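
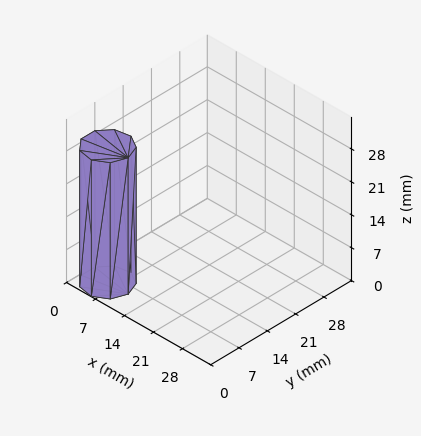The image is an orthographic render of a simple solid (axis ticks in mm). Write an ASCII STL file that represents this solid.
Reading the render: the shape is a regular 9-sided prism (a cylinder approximated with 9 flat sides), circumscribed radius ≈ 5 mm, height ≈ 29 mm (dimensions read to the nearest mm from the axis ticks). For the STL, each face is triangulated and given an outward normal.

solid part
  facet normal 0.0000 0.0000 -1.0000
    outer loop
      vertex 5.9 9.9 0.0
      vertex 8.8 8.2 0.0
      vertex 10.0 5.0 0.0
    endloop
  endfacet
  facet normal 0.0000 0.0000 -1.0000
    outer loop
      vertex 2.5 9.3 0.0
      vertex 5.9 9.9 0.0
      vertex 10.0 5.0 0.0
    endloop
  endfacet
  facet normal 0.0000 0.0000 -1.0000
    outer loop
      vertex 0.3 6.7 0.0
      vertex 2.5 9.3 0.0
      vertex 10.0 5.0 0.0
    endloop
  endfacet
  facet normal 0.0000 0.0000 -1.0000
    outer loop
      vertex 0.3 3.3 0.0
      vertex 0.3 6.7 0.0
      vertex 10.0 5.0 0.0
    endloop
  endfacet
  facet normal 0.0000 0.0000 -1.0000
    outer loop
      vertex 2.5 0.7 0.0
      vertex 0.3 3.3 0.0
      vertex 10.0 5.0 0.0
    endloop
  endfacet
  facet normal 0.0000 0.0000 -1.0000
    outer loop
      vertex 5.9 0.1 0.0
      vertex 2.5 0.7 0.0
      vertex 10.0 5.0 0.0
    endloop
  endfacet
  facet normal 0.0000 0.0000 -1.0000
    outer loop
      vertex 8.8 1.8 0.0
      vertex 5.9 0.1 0.0
      vertex 10.0 5.0 0.0
    endloop
  endfacet
  facet normal 0.0000 0.0000 1.0000
    outer loop
      vertex 10.0 5.0 29.0
      vertex 8.8 8.2 29.0
      vertex 5.9 9.9 29.0
    endloop
  endfacet
  facet normal 0.0000 0.0000 1.0000
    outer loop
      vertex 10.0 5.0 29.0
      vertex 5.9 9.9 29.0
      vertex 2.5 9.3 29.0
    endloop
  endfacet
  facet normal 0.0000 0.0000 1.0000
    outer loop
      vertex 10.0 5.0 29.0
      vertex 2.5 9.3 29.0
      vertex 0.3 6.7 29.0
    endloop
  endfacet
  facet normal 0.0000 0.0000 1.0000
    outer loop
      vertex 10.0 5.0 29.0
      vertex 0.3 6.7 29.0
      vertex 0.3 3.3 29.0
    endloop
  endfacet
  facet normal 0.0000 0.0000 1.0000
    outer loop
      vertex 10.0 5.0 29.0
      vertex 0.3 3.3 29.0
      vertex 2.5 0.7 29.0
    endloop
  endfacet
  facet normal 0.0000 0.0000 1.0000
    outer loop
      vertex 10.0 5.0 29.0
      vertex 2.5 0.7 29.0
      vertex 5.9 0.1 29.0
    endloop
  endfacet
  facet normal 0.0000 0.0000 1.0000
    outer loop
      vertex 10.0 5.0 29.0
      vertex 5.9 0.1 29.0
      vertex 8.8 1.8 29.0
    endloop
  endfacet
  facet normal 0.9363 0.3511 0.0000
    outer loop
      vertex 10.0 5.0 0.0
      vertex 8.8 8.2 0.0
      vertex 8.8 8.2 29.0
    endloop
  endfacet
  facet normal 0.9363 0.3511 0.0000
    outer loop
      vertex 10.0 5.0 0.0
      vertex 8.8 8.2 29.0
      vertex 10.0 5.0 29.0
    endloop
  endfacet
  facet normal 0.5057 0.8627 0.0000
    outer loop
      vertex 8.8 8.2 0.0
      vertex 5.9 9.9 0.0
      vertex 5.9 9.9 29.0
    endloop
  endfacet
  facet normal 0.5057 0.8627 0.0000
    outer loop
      vertex 8.8 8.2 0.0
      vertex 5.9 9.9 29.0
      vertex 8.8 8.2 29.0
    endloop
  endfacet
  facet normal -0.1738 0.9848 0.0000
    outer loop
      vertex 5.9 9.9 0.0
      vertex 2.5 9.3 0.0
      vertex 2.5 9.3 29.0
    endloop
  endfacet
  facet normal -0.1738 0.9848 0.0000
    outer loop
      vertex 5.9 9.9 0.0
      vertex 2.5 9.3 29.0
      vertex 5.9 9.9 29.0
    endloop
  endfacet
  facet normal -0.7634 0.6459 0.0000
    outer loop
      vertex 2.5 9.3 0.0
      vertex 0.3 6.7 0.0
      vertex 0.3 6.7 29.0
    endloop
  endfacet
  facet normal -0.7634 0.6459 0.0000
    outer loop
      vertex 2.5 9.3 0.0
      vertex 0.3 6.7 29.0
      vertex 2.5 9.3 29.0
    endloop
  endfacet
  facet normal -1.0000 0.0000 0.0000
    outer loop
      vertex 0.3 6.7 0.0
      vertex 0.3 3.3 0.0
      vertex 0.3 3.3 29.0
    endloop
  endfacet
  facet normal -1.0000 0.0000 0.0000
    outer loop
      vertex 0.3 6.7 0.0
      vertex 0.3 3.3 29.0
      vertex 0.3 6.7 29.0
    endloop
  endfacet
  facet normal -0.7634 -0.6459 0.0000
    outer loop
      vertex 0.3 3.3 0.0
      vertex 2.5 0.7 0.0
      vertex 2.5 0.7 29.0
    endloop
  endfacet
  facet normal -0.7634 -0.6459 0.0000
    outer loop
      vertex 0.3 3.3 0.0
      vertex 2.5 0.7 29.0
      vertex 0.3 3.3 29.0
    endloop
  endfacet
  facet normal -0.1738 -0.9848 0.0000
    outer loop
      vertex 2.5 0.7 0.0
      vertex 5.9 0.1 0.0
      vertex 5.9 0.1 29.0
    endloop
  endfacet
  facet normal -0.1738 -0.9848 0.0000
    outer loop
      vertex 2.5 0.7 0.0
      vertex 5.9 0.1 29.0
      vertex 2.5 0.7 29.0
    endloop
  endfacet
  facet normal 0.5057 -0.8627 0.0000
    outer loop
      vertex 5.9 0.1 0.0
      vertex 8.8 1.8 0.0
      vertex 8.8 1.8 29.0
    endloop
  endfacet
  facet normal 0.5057 -0.8627 0.0000
    outer loop
      vertex 5.9 0.1 0.0
      vertex 8.8 1.8 29.0
      vertex 5.9 0.1 29.0
    endloop
  endfacet
  facet normal 0.9363 -0.3511 0.0000
    outer loop
      vertex 8.8 1.8 0.0
      vertex 10.0 5.0 0.0
      vertex 10.0 5.0 29.0
    endloop
  endfacet
  facet normal 0.9363 -0.3511 0.0000
    outer loop
      vertex 8.8 1.8 0.0
      vertex 10.0 5.0 29.0
      vertex 8.8 1.8 29.0
    endloop
  endfacet
endsolid part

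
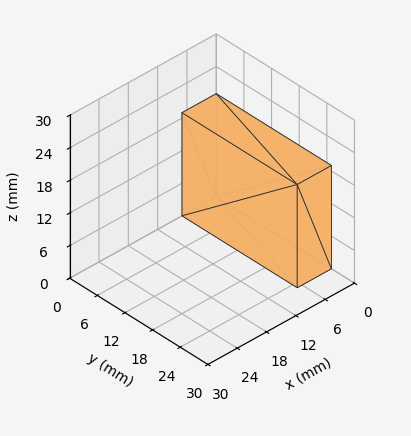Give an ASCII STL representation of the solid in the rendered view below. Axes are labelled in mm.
Reading the render: the shape is a rectangular box, roughly 7 × 25 mm footprint and 19 mm tall (dimensions read to the nearest mm from the axis ticks). For the STL, each face is triangulated and given an outward normal.

solid part
  facet normal 0.0000 0.0000 -1.0000
    outer loop
      vertex 7.000 25.000 0.000
      vertex 7.000 0.000 0.000
      vertex 0.000 0.000 0.000
    endloop
  endfacet
  facet normal 0.0000 0.0000 -1.0000
    outer loop
      vertex 0.000 25.000 0.000
      vertex 7.000 25.000 0.000
      vertex 0.000 0.000 0.000
    endloop
  endfacet
  facet normal 0.0000 0.0000 1.0000
    outer loop
      vertex 0.000 0.000 19.000
      vertex 7.000 0.000 19.000
      vertex 7.000 25.000 19.000
    endloop
  endfacet
  facet normal 0.0000 0.0000 1.0000
    outer loop
      vertex 0.000 0.000 19.000
      vertex 7.000 25.000 19.000
      vertex 0.000 25.000 19.000
    endloop
  endfacet
  facet normal 0.0000 -1.0000 0.0000
    outer loop
      vertex 0.000 0.000 0.000
      vertex 7.000 0.000 0.000
      vertex 7.000 0.000 19.000
    endloop
  endfacet
  facet normal 0.0000 -1.0000 0.0000
    outer loop
      vertex 0.000 0.000 0.000
      vertex 7.000 0.000 19.000
      vertex 0.000 0.000 19.000
    endloop
  endfacet
  facet normal 0.0000 1.0000 0.0000
    outer loop
      vertex 7.000 25.000 19.000
      vertex 7.000 25.000 0.000
      vertex 0.000 25.000 0.000
    endloop
  endfacet
  facet normal 0.0000 1.0000 0.0000
    outer loop
      vertex 0.000 25.000 19.000
      vertex 7.000 25.000 19.000
      vertex 0.000 25.000 0.000
    endloop
  endfacet
  facet normal -1.0000 0.0000 0.0000
    outer loop
      vertex 0.000 25.000 19.000
      vertex 0.000 25.000 0.000
      vertex 0.000 0.000 0.000
    endloop
  endfacet
  facet normal -1.0000 0.0000 0.0000
    outer loop
      vertex 0.000 0.000 19.000
      vertex 0.000 25.000 19.000
      vertex 0.000 0.000 0.000
    endloop
  endfacet
  facet normal 1.0000 0.0000 0.0000
    outer loop
      vertex 7.000 0.000 0.000
      vertex 7.000 25.000 0.000
      vertex 7.000 25.000 19.000
    endloop
  endfacet
  facet normal 1.0000 0.0000 0.0000
    outer loop
      vertex 7.000 0.000 0.000
      vertex 7.000 25.000 19.000
      vertex 7.000 0.000 19.000
    endloop
  endfacet
endsolid part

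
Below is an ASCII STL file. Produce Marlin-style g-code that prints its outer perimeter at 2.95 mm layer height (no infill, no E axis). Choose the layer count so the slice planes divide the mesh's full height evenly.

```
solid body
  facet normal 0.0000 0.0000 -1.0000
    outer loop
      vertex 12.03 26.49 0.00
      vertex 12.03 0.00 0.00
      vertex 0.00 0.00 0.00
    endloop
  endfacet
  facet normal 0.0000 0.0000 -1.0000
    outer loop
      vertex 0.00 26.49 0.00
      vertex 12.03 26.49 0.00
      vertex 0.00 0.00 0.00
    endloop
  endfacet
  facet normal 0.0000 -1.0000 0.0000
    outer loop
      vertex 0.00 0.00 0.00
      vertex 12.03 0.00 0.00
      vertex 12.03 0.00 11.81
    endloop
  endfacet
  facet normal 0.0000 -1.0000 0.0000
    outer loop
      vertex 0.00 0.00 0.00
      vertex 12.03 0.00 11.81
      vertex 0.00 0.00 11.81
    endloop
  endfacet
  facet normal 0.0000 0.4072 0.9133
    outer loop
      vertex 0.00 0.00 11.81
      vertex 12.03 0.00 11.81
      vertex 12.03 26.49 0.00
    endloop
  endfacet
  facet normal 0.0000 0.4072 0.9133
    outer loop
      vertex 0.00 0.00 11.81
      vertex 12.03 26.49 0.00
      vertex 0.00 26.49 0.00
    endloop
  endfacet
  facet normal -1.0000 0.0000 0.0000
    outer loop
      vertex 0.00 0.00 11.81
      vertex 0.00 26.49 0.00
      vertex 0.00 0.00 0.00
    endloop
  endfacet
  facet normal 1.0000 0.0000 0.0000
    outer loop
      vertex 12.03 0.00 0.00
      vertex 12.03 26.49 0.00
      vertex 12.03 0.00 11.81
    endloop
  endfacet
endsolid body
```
; perimeter-only toolpath
G21 ; units = mm
G90 ; absolute positioning
G28 ; home
; layer 1
G0 Z2.95
G0 X0.00 Y0.00
G1 X12.03 Y0.00
G1 X12.03 Y19.87
G1 X0.00 Y19.87
G1 X0.00 Y0.00
; layer 2
G0 Z5.91
G0 X0.00 Y0.00
G1 X12.03 Y0.00
G1 X12.03 Y13.24
G1 X0.00 Y13.24
G1 X0.00 Y0.00
; layer 3
G0 Z8.86
G0 X0.00 Y0.00
G1 X12.03 Y0.00
G1 X12.03 Y6.62
G1 X0.00 Y6.62
G1 X0.00 Y0.00
M2 ; end

The solid is a wedge (ramp): 12 × 26.5 mm base, rising to 11.8 mm along the y=0 edge and sloping linearly to z=0 at y=26.5. Slicing at Δz = 2.95 mm — 4 equal slices spanning the solid's height, so layer i sits at z = i·h/4 — gives 3 non-empty perimeters. Each is a 4-segment closed polygon; G0 lifts to the layer z and rapids to the start vertex, then G1 traces the edges. The cross-section shrinks linearly with z (the slice at the apex is degenerate and omitted).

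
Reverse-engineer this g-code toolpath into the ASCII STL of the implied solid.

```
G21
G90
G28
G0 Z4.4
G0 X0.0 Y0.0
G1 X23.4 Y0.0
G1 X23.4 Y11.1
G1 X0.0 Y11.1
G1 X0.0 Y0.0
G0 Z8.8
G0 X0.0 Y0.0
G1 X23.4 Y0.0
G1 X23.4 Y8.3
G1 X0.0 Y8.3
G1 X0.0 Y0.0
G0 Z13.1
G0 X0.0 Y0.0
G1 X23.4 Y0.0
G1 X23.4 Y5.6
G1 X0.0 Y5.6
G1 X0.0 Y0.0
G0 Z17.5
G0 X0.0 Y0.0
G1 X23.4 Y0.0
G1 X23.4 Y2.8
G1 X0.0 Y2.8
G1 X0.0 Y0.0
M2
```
solid part
  facet normal 0.0000 0.0000 -1.0000
    outer loop
      vertex 23.4 13.9 0.0
      vertex 23.4 0.0 0.0
      vertex 0.0 0.0 0.0
    endloop
  endfacet
  facet normal 0.0000 0.0000 -1.0000
    outer loop
      vertex 0.0 13.9 0.0
      vertex 23.4 13.9 0.0
      vertex 0.0 0.0 0.0
    endloop
  endfacet
  facet normal 0.0000 -1.0000 0.0000
    outer loop
      vertex 0.0 0.0 0.0
      vertex 23.4 0.0 0.0
      vertex 23.4 0.0 21.9
    endloop
  endfacet
  facet normal 0.0000 -1.0000 0.0000
    outer loop
      vertex 0.0 0.0 0.0
      vertex 23.4 0.0 21.9
      vertex 0.0 0.0 21.9
    endloop
  endfacet
  facet normal 0.0000 0.8443 0.5359
    outer loop
      vertex 0.0 0.0 21.9
      vertex 23.4 0.0 21.9
      vertex 23.4 13.9 0.0
    endloop
  endfacet
  facet normal 0.0000 0.8443 0.5359
    outer loop
      vertex 0.0 0.0 21.9
      vertex 23.4 13.9 0.0
      vertex 0.0 13.9 0.0
    endloop
  endfacet
  facet normal -1.0000 0.0000 0.0000
    outer loop
      vertex 0.0 0.0 21.9
      vertex 0.0 13.9 0.0
      vertex 0.0 0.0 0.0
    endloop
  endfacet
  facet normal 1.0000 0.0000 0.0000
    outer loop
      vertex 23.4 0.0 0.0
      vertex 23.4 13.9 0.0
      vertex 23.4 0.0 21.9
    endloop
  endfacet
endsolid part

The G0 Z moves step by Δz≈4.4 mm. The G1 loops shrink linearly with z, so the solid tapers from its base footprint up to z≈21.9. Closing with a flat bottom cap and the tapered top and triangulating gives 8 facets — a wedge (ramp): 23.4 × 13.9 mm base, rising to 21.9 mm along the y=0 edge and sloping linearly to z=0 at y=13.9.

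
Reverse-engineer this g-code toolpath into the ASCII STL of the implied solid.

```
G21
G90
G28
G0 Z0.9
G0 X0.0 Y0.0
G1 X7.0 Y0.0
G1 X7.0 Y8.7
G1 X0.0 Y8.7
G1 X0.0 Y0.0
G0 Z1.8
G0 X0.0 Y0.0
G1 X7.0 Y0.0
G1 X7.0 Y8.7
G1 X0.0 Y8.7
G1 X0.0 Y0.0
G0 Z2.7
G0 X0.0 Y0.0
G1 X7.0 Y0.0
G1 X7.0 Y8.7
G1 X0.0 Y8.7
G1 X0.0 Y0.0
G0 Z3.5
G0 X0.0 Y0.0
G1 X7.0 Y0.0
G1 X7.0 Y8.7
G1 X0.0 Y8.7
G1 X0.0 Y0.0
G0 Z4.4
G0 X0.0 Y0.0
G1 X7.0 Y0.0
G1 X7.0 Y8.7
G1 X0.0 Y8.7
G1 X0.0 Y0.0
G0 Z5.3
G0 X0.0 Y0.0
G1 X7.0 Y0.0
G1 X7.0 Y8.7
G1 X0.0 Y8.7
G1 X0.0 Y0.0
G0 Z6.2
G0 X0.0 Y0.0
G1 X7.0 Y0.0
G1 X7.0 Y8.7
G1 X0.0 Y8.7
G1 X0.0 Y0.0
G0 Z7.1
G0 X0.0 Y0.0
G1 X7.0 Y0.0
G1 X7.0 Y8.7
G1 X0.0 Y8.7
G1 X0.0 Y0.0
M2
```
solid part
  facet normal 0.0000 0.0000 -1.0000
    outer loop
      vertex 7.0 8.7 0.0
      vertex 7.0 0.0 0.0
      vertex 0.0 0.0 0.0
    endloop
  endfacet
  facet normal 0.0000 0.0000 -1.0000
    outer loop
      vertex 0.0 8.7 0.0
      vertex 7.0 8.7 0.0
      vertex 0.0 0.0 0.0
    endloop
  endfacet
  facet normal 0.0000 0.0000 1.0000
    outer loop
      vertex 0.0 0.0 7.1
      vertex 7.0 0.0 7.1
      vertex 7.0 8.7 7.1
    endloop
  endfacet
  facet normal 0.0000 0.0000 1.0000
    outer loop
      vertex 0.0 0.0 7.1
      vertex 7.0 8.7 7.1
      vertex 0.0 8.7 7.1
    endloop
  endfacet
  facet normal 0.0000 -1.0000 0.0000
    outer loop
      vertex 0.0 0.0 0.0
      vertex 7.0 0.0 0.0
      vertex 7.0 0.0 7.1
    endloop
  endfacet
  facet normal 0.0000 -1.0000 0.0000
    outer loop
      vertex 0.0 0.0 0.0
      vertex 7.0 0.0 7.1
      vertex 0.0 0.0 7.1
    endloop
  endfacet
  facet normal 0.0000 1.0000 0.0000
    outer loop
      vertex 7.0 8.7 7.1
      vertex 7.0 8.7 0.0
      vertex 0.0 8.7 0.0
    endloop
  endfacet
  facet normal 0.0000 1.0000 0.0000
    outer loop
      vertex 0.0 8.7 7.1
      vertex 7.0 8.7 7.1
      vertex 0.0 8.7 0.0
    endloop
  endfacet
  facet normal -1.0000 0.0000 0.0000
    outer loop
      vertex 0.0 8.7 7.1
      vertex 0.0 8.7 0.0
      vertex 0.0 0.0 0.0
    endloop
  endfacet
  facet normal -1.0000 0.0000 0.0000
    outer loop
      vertex 0.0 0.0 7.1
      vertex 0.0 8.7 7.1
      vertex 0.0 0.0 0.0
    endloop
  endfacet
  facet normal 1.0000 0.0000 0.0000
    outer loop
      vertex 7.0 0.0 0.0
      vertex 7.0 8.7 0.0
      vertex 7.0 8.7 7.1
    endloop
  endfacet
  facet normal 1.0000 0.0000 0.0000
    outer loop
      vertex 7.0 0.0 0.0
      vertex 7.0 8.7 7.1
      vertex 7.0 0.0 7.1
    endloop
  endfacet
endsolid part

The G0 Z moves step by Δz≈0.9 mm. Every layer's G1 loop is the same polygon, so the solid is a straight extrusion of it from z=0 to z≈7.1. Closing with flat bottom and top caps and triangulating gives 12 facets — a rectangular box, roughly 7 × 8.7 mm footprint and 7.1 mm tall.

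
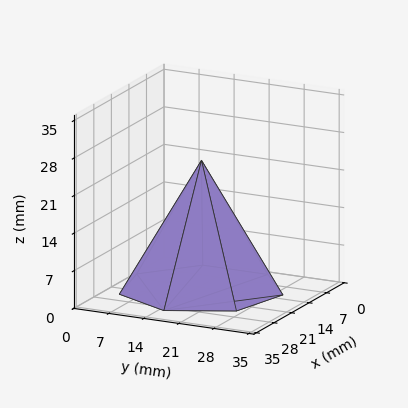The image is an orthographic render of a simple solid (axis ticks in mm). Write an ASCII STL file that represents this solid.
Reading the render: the shape is a regular 7-sided pyramid, base circumscribed radius ≈ 15 mm, apex at z ≈ 24 mm (dimensions read to the nearest mm from the axis ticks). For the STL, each face is triangulated and given an outward normal.

solid part
  facet normal 0.0000 0.0000 -1.0000
    outer loop
      vertex 11.7 29.6 0.0
      vertex 24.4 26.7 0.0
      vertex 30.0 15.0 0.0
    endloop
  endfacet
  facet normal 0.0000 0.0000 -1.0000
    outer loop
      vertex 1.5 21.5 0.0
      vertex 11.7 29.6 0.0
      vertex 30.0 15.0 0.0
    endloop
  endfacet
  facet normal 0.0000 0.0000 -1.0000
    outer loop
      vertex 1.5 8.5 0.0
      vertex 1.5 21.5 0.0
      vertex 30.0 15.0 0.0
    endloop
  endfacet
  facet normal 0.0000 0.0000 -1.0000
    outer loop
      vertex 11.7 0.4 0.0
      vertex 1.5 8.5 0.0
      vertex 30.0 15.0 0.0
    endloop
  endfacet
  facet normal 0.0000 0.0000 -1.0000
    outer loop
      vertex 24.4 3.3 0.0
      vertex 11.7 0.4 0.0
      vertex 30.0 15.0 0.0
    endloop
  endfacet
  facet normal 0.7857 0.3761 0.4911
    outer loop
      vertex 30.0 15.0 0.0
      vertex 24.4 26.7 0.0
      vertex 15.0 15.0 24.0
    endloop
  endfacet
  facet normal 0.1940 0.8497 0.4902
    outer loop
      vertex 24.4 26.7 0.0
      vertex 11.7 29.6 0.0
      vertex 15.0 15.0 24.0
    endloop
  endfacet
  facet normal -0.5422 0.6827 0.4899
    outer loop
      vertex 11.7 29.6 0.0
      vertex 1.5 21.5 0.0
      vertex 15.0 15.0 24.0
    endloop
  endfacet
  facet normal -0.8716 0.0000 0.4903
    outer loop
      vertex 1.5 21.5 0.0
      vertex 1.5 8.5 0.0
      vertex 15.0 15.0 24.0
    endloop
  endfacet
  facet normal -0.5422 -0.6827 0.4899
    outer loop
      vertex 1.5 8.5 0.0
      vertex 11.7 0.4 0.0
      vertex 15.0 15.0 24.0
    endloop
  endfacet
  facet normal 0.1940 -0.8497 0.4902
    outer loop
      vertex 11.7 0.4 0.0
      vertex 24.4 3.3 0.0
      vertex 15.0 15.0 24.0
    endloop
  endfacet
  facet normal 0.7857 -0.3761 0.4911
    outer loop
      vertex 24.4 3.3 0.0
      vertex 30.0 15.0 0.0
      vertex 15.0 15.0 24.0
    endloop
  endfacet
endsolid part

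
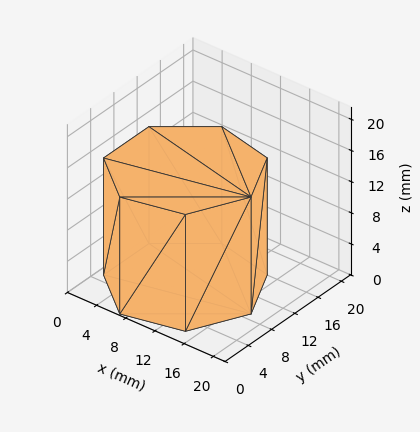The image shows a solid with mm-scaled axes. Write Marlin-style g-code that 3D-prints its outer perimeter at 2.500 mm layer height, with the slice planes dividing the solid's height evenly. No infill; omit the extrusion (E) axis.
Reading the render: the shape is a regular 7-sided prism (a cylinder approximated with 7 flat sides), circumscribed radius ≈ 9 mm, height ≈ 15 mm (dimensions read to the nearest mm from the axis ticks). For the g-code, the solid's height is divided into equal slices at the stated Δz and each level perimeter traced with G1 moves after a G0 lift.

; perimeter-only toolpath
G21 ; units = mm
G90 ; absolute positioning
G28 ; home
; layer 1
G0 Z2.500
G0 X18.000 Y9.000
G1 X14.611 Y16.036
G1 X6.997 Y17.774
G1 X0.891 Y12.905
G1 X0.891 Y5.095
G1 X6.997 Y0.226
G1 X14.611 Y1.964
G1 X18.000 Y9.000
; layer 2
G0 Z5.000
G0 X18.000 Y9.000
G1 X14.611 Y16.036
G1 X6.997 Y17.774
G1 X0.891 Y12.905
G1 X0.891 Y5.095
G1 X6.997 Y0.226
G1 X14.611 Y1.964
G1 X18.000 Y9.000
; layer 3
G0 Z7.500
G0 X18.000 Y9.000
G1 X14.611 Y16.036
G1 X6.997 Y17.774
G1 X0.891 Y12.905
G1 X0.891 Y5.095
G1 X6.997 Y0.226
G1 X14.611 Y1.964
G1 X18.000 Y9.000
; layer 4
G0 Z10.000
G0 X18.000 Y9.000
G1 X14.611 Y16.036
G1 X6.997 Y17.774
G1 X0.891 Y12.905
G1 X0.891 Y5.095
G1 X6.997 Y0.226
G1 X14.611 Y1.964
G1 X18.000 Y9.000
; layer 5
G0 Z12.500
G0 X18.000 Y9.000
G1 X14.611 Y16.036
G1 X6.997 Y17.774
G1 X0.891 Y12.905
G1 X0.891 Y5.095
G1 X6.997 Y0.226
G1 X14.611 Y1.964
G1 X18.000 Y9.000
; layer 6
G0 Z15.000
G0 X18.000 Y9.000
G1 X14.611 Y16.036
G1 X6.997 Y17.774
G1 X0.891 Y12.905
G1 X0.891 Y5.095
G1 X6.997 Y0.226
G1 X14.611 Y1.964
G1 X18.000 Y9.000
M2 ; end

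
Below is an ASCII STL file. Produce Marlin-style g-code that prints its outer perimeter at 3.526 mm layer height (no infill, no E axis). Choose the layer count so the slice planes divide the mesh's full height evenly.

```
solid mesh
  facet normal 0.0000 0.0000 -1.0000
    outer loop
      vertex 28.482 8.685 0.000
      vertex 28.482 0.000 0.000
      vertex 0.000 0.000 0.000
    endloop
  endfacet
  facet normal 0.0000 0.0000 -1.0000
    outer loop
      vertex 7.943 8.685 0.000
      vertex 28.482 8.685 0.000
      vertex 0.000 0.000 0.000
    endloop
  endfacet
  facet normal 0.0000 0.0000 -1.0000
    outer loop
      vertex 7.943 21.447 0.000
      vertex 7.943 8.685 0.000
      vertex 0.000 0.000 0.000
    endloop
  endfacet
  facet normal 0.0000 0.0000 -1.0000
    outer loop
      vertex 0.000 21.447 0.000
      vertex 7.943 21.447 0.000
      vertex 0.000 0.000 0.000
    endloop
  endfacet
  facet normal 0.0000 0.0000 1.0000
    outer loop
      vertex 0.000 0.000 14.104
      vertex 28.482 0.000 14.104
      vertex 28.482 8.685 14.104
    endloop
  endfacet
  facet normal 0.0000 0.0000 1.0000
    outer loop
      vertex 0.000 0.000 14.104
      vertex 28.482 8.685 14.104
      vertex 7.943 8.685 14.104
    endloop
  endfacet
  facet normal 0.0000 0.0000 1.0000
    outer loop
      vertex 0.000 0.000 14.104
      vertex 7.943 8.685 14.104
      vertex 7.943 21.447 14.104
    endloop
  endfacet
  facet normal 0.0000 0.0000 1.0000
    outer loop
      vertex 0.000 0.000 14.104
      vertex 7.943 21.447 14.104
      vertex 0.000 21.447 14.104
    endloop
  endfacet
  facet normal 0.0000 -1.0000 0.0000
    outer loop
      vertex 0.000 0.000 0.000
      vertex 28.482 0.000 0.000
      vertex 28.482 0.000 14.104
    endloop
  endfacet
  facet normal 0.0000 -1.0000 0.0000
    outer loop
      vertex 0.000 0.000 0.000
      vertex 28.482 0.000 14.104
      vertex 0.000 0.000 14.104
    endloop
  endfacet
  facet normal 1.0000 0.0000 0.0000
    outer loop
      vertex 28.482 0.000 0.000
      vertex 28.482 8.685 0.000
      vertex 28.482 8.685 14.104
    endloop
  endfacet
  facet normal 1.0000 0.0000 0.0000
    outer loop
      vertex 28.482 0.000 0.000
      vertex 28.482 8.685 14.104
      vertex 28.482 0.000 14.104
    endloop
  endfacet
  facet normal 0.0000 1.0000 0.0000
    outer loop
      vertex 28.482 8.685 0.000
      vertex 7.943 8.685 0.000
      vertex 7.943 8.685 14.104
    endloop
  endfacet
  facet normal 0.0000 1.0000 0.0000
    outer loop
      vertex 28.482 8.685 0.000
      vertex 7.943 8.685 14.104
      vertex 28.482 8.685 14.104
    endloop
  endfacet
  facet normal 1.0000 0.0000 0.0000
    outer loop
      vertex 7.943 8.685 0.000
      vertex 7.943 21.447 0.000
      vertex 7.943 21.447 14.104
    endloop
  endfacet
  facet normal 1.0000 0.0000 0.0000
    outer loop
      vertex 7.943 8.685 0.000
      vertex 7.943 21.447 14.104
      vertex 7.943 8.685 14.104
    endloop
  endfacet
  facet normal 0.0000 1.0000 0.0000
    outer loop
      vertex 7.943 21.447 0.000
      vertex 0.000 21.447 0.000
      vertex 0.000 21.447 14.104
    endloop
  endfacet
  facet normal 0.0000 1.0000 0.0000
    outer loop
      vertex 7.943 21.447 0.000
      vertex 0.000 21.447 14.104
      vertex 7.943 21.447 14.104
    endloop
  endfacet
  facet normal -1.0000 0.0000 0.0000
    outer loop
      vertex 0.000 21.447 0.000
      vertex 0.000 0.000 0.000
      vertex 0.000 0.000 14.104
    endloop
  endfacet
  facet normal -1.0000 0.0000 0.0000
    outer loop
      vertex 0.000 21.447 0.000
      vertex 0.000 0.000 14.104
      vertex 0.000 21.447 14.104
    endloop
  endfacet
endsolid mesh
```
; perimeter-only toolpath
G21 ; units = mm
G90 ; absolute positioning
G28 ; home
; layer 1
G0 Z3.526
G0 X0.000 Y0.000
G1 X28.482 Y0.000
G1 X28.482 Y8.685
G1 X7.943 Y8.685
G1 X7.943 Y21.447
G1 X0.000 Y21.447
G1 X0.000 Y0.000
; layer 2
G0 Z7.052
G0 X0.000 Y0.000
G1 X28.482 Y0.000
G1 X28.482 Y8.685
G1 X7.943 Y8.685
G1 X7.943 Y21.447
G1 X0.000 Y21.447
G1 X0.000 Y0.000
; layer 3
G0 Z10.578
G0 X0.000 Y0.000
G1 X28.482 Y0.000
G1 X28.482 Y8.685
G1 X7.943 Y8.685
G1 X7.943 Y21.447
G1 X0.000 Y21.447
G1 X0.000 Y0.000
; layer 4
G0 Z14.104
G0 X0.000 Y0.000
G1 X28.482 Y0.000
G1 X28.482 Y8.685
G1 X7.943 Y8.685
G1 X7.943 Y21.447
G1 X0.000 Y21.447
G1 X0.000 Y0.000
M2 ; end

The solid is an L-shaped prism: outer 28.5 × 21.4 mm, arm thicknesses ≈ 8.69 mm (horizontal) and 7.94 mm (vertical), extruded 14.1 mm in z. Slicing at Δz = 3.526 mm — 4 equal slices spanning the solid's height, so layer i sits at z = i·h/4 — gives 4 non-empty perimeters. Each is a 6-segment closed polygon; G0 lifts to the layer z and rapids to the start vertex, then G1 traces the edges.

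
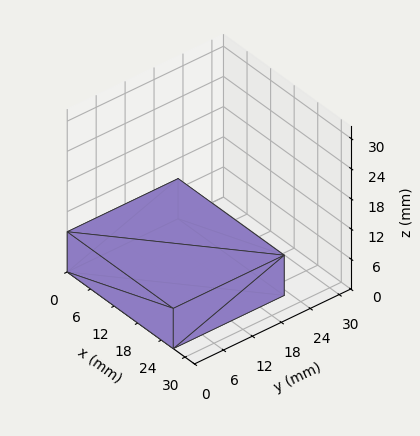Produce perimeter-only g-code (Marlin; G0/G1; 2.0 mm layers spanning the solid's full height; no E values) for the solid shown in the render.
Reading the render: the shape is a rectangular box, roughly 27 × 23 mm footprint and 8 mm tall (dimensions read to the nearest mm from the axis ticks). For the g-code, the solid's height is divided into equal slices at the stated Δz and each level perimeter traced with G1 moves after a G0 lift.

; perimeter-only toolpath
G21 ; units = mm
G90 ; absolute positioning
G28 ; home
; layer 1
G0 Z2.0
G0 X0.0 Y0.0
G1 X27.0 Y0.0
G1 X27.0 Y23.0
G1 X0.0 Y23.0
G1 X0.0 Y0.0
; layer 2
G0 Z4.0
G0 X0.0 Y0.0
G1 X27.0 Y0.0
G1 X27.0 Y23.0
G1 X0.0 Y23.0
G1 X0.0 Y0.0
; layer 3
G0 Z6.0
G0 X0.0 Y0.0
G1 X27.0 Y0.0
G1 X27.0 Y23.0
G1 X0.0 Y23.0
G1 X0.0 Y0.0
; layer 4
G0 Z8.0
G0 X0.0 Y0.0
G1 X27.0 Y0.0
G1 X27.0 Y23.0
G1 X0.0 Y23.0
G1 X0.0 Y0.0
M2 ; end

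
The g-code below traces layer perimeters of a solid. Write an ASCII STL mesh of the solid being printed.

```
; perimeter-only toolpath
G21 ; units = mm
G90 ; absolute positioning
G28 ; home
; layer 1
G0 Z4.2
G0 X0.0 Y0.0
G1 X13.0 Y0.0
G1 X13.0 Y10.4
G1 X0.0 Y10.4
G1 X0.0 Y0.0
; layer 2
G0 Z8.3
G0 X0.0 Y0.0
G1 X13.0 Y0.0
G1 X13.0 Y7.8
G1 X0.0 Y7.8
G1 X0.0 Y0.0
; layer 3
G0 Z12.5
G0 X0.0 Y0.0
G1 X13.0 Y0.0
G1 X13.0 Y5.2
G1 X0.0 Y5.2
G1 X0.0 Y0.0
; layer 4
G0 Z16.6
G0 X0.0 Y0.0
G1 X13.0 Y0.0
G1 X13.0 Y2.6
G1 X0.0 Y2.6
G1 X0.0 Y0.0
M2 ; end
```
solid part
  facet normal 0.0000 0.0000 -1.0000
    outer loop
      vertex 13.0 13.0 0.0
      vertex 13.0 0.0 0.0
      vertex 0.0 0.0 0.0
    endloop
  endfacet
  facet normal 0.0000 0.0000 -1.0000
    outer loop
      vertex 0.0 13.0 0.0
      vertex 13.0 13.0 0.0
      vertex 0.0 0.0 0.0
    endloop
  endfacet
  facet normal 0.0000 -1.0000 0.0000
    outer loop
      vertex 0.0 0.0 0.0
      vertex 13.0 0.0 0.0
      vertex 13.0 0.0 20.8
    endloop
  endfacet
  facet normal 0.0000 -1.0000 0.0000
    outer loop
      vertex 0.0 0.0 0.0
      vertex 13.0 0.0 20.8
      vertex 0.0 0.0 20.8
    endloop
  endfacet
  facet normal 0.0000 0.8480 0.5300
    outer loop
      vertex 0.0 0.0 20.8
      vertex 13.0 0.0 20.8
      vertex 13.0 13.0 0.0
    endloop
  endfacet
  facet normal 0.0000 0.8480 0.5300
    outer loop
      vertex 0.0 0.0 20.8
      vertex 13.0 13.0 0.0
      vertex 0.0 13.0 0.0
    endloop
  endfacet
  facet normal -1.0000 0.0000 0.0000
    outer loop
      vertex 0.0 0.0 20.8
      vertex 0.0 13.0 0.0
      vertex 0.0 0.0 0.0
    endloop
  endfacet
  facet normal 1.0000 0.0000 0.0000
    outer loop
      vertex 13.0 0.0 0.0
      vertex 13.0 13.0 0.0
      vertex 13.0 0.0 20.8
    endloop
  endfacet
endsolid part

The G0 Z moves step by Δz≈4.2 mm. The G1 loops shrink linearly with z, so the solid tapers from its base footprint up to z≈20.8. Closing with a flat bottom cap and the tapered top and triangulating gives 8 facets — a wedge (ramp): 13 × 13 mm base, rising to 20.8 mm along the y=0 edge and sloping linearly to z=0 at y=13.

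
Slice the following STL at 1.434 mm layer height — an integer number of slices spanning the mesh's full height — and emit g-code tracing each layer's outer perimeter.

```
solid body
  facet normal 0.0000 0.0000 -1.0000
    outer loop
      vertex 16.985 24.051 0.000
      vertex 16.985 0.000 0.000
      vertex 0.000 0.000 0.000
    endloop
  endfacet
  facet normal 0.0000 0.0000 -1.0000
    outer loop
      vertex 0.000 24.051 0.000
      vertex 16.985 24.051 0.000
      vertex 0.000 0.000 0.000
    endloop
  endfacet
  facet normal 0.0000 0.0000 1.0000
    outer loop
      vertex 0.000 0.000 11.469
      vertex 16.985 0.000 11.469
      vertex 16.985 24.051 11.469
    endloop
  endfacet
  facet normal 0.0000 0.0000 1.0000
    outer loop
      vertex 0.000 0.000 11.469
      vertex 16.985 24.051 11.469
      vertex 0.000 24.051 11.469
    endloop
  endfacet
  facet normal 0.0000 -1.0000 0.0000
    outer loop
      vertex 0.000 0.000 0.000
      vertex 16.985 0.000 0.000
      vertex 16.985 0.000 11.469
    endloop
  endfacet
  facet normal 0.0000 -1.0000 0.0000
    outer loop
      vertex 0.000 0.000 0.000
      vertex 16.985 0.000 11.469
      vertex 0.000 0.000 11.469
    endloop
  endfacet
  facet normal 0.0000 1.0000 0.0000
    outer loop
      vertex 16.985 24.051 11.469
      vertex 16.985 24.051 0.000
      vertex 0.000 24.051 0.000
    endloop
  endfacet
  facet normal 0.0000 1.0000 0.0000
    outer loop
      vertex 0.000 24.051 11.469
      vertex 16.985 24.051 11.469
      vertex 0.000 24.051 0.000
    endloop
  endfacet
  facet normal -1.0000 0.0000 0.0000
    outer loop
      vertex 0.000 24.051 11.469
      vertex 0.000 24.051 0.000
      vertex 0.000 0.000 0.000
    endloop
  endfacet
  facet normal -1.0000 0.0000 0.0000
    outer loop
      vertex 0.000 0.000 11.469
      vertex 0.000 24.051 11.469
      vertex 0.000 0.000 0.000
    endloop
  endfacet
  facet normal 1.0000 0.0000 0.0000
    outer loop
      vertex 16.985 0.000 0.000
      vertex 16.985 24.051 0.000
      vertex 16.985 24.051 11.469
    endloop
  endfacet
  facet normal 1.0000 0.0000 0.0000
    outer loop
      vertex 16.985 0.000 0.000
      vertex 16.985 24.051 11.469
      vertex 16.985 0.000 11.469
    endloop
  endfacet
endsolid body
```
; perimeter-only toolpath
G21 ; units = mm
G90 ; absolute positioning
G28 ; home
; layer 1
G0 Z1.434
G0 X0.000 Y0.000
G1 X16.985 Y0.000
G1 X16.985 Y24.051
G1 X0.000 Y24.051
G1 X0.000 Y0.000
; layer 2
G0 Z2.867
G0 X0.000 Y0.000
G1 X16.985 Y0.000
G1 X16.985 Y24.051
G1 X0.000 Y24.051
G1 X0.000 Y0.000
; layer 3
G0 Z4.301
G0 X0.000 Y0.000
G1 X16.985 Y0.000
G1 X16.985 Y24.051
G1 X0.000 Y24.051
G1 X0.000 Y0.000
; layer 4
G0 Z5.734
G0 X0.000 Y0.000
G1 X16.985 Y0.000
G1 X16.985 Y24.051
G1 X0.000 Y24.051
G1 X0.000 Y0.000
; layer 5
G0 Z7.168
G0 X0.000 Y0.000
G1 X16.985 Y0.000
G1 X16.985 Y24.051
G1 X0.000 Y24.051
G1 X0.000 Y0.000
; layer 6
G0 Z8.602
G0 X0.000 Y0.000
G1 X16.985 Y0.000
G1 X16.985 Y24.051
G1 X0.000 Y24.051
G1 X0.000 Y0.000
; layer 7
G0 Z10.035
G0 X0.000 Y0.000
G1 X16.985 Y0.000
G1 X16.985 Y24.051
G1 X0.000 Y24.051
G1 X0.000 Y0.000
; layer 8
G0 Z11.469
G0 X0.000 Y0.000
G1 X16.985 Y0.000
G1 X16.985 Y24.051
G1 X0.000 Y24.051
G1 X0.000 Y0.000
M2 ; end

The solid is a rectangular box, roughly 17 × 24.1 mm footprint and 11.5 mm tall. Slicing at Δz = 1.434 mm — 8 equal slices spanning the solid's height, so layer i sits at z = i·h/8 — gives 8 non-empty perimeters. Each is a 4-segment closed polygon; G0 lifts to the layer z and rapids to the start vertex, then G1 traces the edges.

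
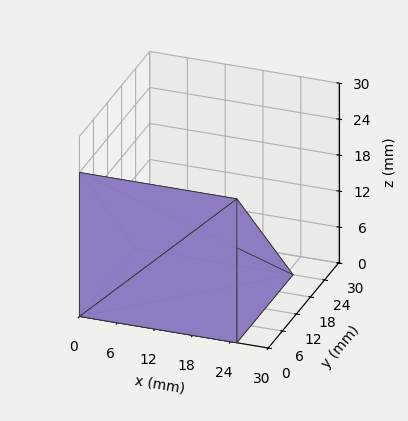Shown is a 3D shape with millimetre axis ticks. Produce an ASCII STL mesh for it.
Reading the render: the shape is a wedge (ramp): 25 × 24 mm base, rising to 24 mm along the y=0 edge and sloping linearly to z=0 at y=24 (dimensions read to the nearest mm from the axis ticks). For the STL, each face is triangulated and given an outward normal.

solid part
  facet normal 0.0000 0.0000 -1.0000
    outer loop
      vertex 25.00 24.00 0.00
      vertex 25.00 0.00 0.00
      vertex 0.00 0.00 0.00
    endloop
  endfacet
  facet normal 0.0000 0.0000 -1.0000
    outer loop
      vertex 0.00 24.00 0.00
      vertex 25.00 24.00 0.00
      vertex 0.00 0.00 0.00
    endloop
  endfacet
  facet normal 0.0000 -1.0000 0.0000
    outer loop
      vertex 0.00 0.00 0.00
      vertex 25.00 0.00 0.00
      vertex 25.00 0.00 24.00
    endloop
  endfacet
  facet normal 0.0000 -1.0000 0.0000
    outer loop
      vertex 0.00 0.00 0.00
      vertex 25.00 0.00 24.00
      vertex 0.00 0.00 24.00
    endloop
  endfacet
  facet normal 0.0000 0.7071 0.7071
    outer loop
      vertex 0.00 0.00 24.00
      vertex 25.00 0.00 24.00
      vertex 25.00 24.00 0.00
    endloop
  endfacet
  facet normal 0.0000 0.7071 0.7071
    outer loop
      vertex 0.00 0.00 24.00
      vertex 25.00 24.00 0.00
      vertex 0.00 24.00 0.00
    endloop
  endfacet
  facet normal -1.0000 0.0000 0.0000
    outer loop
      vertex 0.00 0.00 24.00
      vertex 0.00 24.00 0.00
      vertex 0.00 0.00 0.00
    endloop
  endfacet
  facet normal 1.0000 0.0000 0.0000
    outer loop
      vertex 25.00 0.00 0.00
      vertex 25.00 24.00 0.00
      vertex 25.00 0.00 24.00
    endloop
  endfacet
endsolid part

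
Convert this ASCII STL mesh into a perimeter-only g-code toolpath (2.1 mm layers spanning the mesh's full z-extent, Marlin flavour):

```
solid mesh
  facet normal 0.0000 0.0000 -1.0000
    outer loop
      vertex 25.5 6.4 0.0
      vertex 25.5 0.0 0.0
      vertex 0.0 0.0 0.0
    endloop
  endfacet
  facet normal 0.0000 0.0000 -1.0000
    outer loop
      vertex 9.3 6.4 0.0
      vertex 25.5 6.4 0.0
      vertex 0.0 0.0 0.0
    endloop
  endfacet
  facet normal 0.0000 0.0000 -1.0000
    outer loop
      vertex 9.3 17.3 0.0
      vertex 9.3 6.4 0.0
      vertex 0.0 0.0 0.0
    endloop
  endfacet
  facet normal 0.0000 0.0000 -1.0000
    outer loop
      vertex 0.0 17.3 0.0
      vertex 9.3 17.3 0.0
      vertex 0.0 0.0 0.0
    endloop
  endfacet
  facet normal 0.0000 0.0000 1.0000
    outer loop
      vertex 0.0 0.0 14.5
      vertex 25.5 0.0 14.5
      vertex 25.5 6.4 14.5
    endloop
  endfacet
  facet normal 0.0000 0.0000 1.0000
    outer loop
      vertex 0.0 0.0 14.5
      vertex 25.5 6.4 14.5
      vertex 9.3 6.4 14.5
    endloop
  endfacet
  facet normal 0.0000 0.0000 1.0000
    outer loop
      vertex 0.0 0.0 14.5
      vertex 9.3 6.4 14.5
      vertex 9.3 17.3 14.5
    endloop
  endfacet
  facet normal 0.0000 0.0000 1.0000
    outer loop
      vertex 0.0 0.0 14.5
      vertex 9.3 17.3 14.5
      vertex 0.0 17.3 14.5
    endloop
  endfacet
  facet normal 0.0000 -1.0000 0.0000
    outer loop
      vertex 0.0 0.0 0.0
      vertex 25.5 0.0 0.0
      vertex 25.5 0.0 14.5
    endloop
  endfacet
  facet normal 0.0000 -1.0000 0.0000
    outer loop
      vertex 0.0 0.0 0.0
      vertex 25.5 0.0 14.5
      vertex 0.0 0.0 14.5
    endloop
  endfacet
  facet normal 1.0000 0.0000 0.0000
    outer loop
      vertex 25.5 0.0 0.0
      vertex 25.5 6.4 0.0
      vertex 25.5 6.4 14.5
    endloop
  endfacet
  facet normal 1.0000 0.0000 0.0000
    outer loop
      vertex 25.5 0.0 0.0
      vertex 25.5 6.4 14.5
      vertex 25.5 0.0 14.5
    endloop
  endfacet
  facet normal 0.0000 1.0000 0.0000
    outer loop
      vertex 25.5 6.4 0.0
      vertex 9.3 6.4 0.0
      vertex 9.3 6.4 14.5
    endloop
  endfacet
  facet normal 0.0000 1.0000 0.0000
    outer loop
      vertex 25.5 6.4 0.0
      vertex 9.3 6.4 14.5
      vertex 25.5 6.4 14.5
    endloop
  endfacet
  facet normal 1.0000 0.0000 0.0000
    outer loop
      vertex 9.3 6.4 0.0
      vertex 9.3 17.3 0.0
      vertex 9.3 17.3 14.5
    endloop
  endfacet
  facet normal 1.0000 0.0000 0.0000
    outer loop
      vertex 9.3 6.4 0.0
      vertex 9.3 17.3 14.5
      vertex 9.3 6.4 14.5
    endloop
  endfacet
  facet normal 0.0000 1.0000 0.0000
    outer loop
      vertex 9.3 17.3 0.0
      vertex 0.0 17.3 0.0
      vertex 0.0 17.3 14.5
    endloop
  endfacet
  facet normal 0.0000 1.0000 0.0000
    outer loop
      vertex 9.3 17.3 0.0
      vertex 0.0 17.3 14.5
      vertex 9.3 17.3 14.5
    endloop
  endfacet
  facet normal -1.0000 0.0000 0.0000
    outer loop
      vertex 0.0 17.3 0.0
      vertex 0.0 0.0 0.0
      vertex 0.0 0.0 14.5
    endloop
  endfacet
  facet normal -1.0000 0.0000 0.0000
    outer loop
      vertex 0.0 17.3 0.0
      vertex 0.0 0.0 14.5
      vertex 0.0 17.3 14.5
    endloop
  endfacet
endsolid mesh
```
; perimeter-only toolpath
G21 ; units = mm
G90 ; absolute positioning
G28 ; home
; layer 1
G0 Z2.1
G0 X0.0 Y0.0
G1 X25.5 Y0.0
G1 X25.5 Y6.4
G1 X9.3 Y6.4
G1 X9.3 Y17.3
G1 X0.0 Y17.3
G1 X0.0 Y0.0
; layer 2
G0 Z4.1
G0 X0.0 Y0.0
G1 X25.5 Y0.0
G1 X25.5 Y6.4
G1 X9.3 Y6.4
G1 X9.3 Y17.3
G1 X0.0 Y17.3
G1 X0.0 Y0.0
; layer 3
G0 Z6.2
G0 X0.0 Y0.0
G1 X25.5 Y0.0
G1 X25.5 Y6.4
G1 X9.3 Y6.4
G1 X9.3 Y17.3
G1 X0.0 Y17.3
G1 X0.0 Y0.0
; layer 4
G0 Z8.3
G0 X0.0 Y0.0
G1 X25.5 Y0.0
G1 X25.5 Y6.4
G1 X9.3 Y6.4
G1 X9.3 Y17.3
G1 X0.0 Y17.3
G1 X0.0 Y0.0
; layer 5
G0 Z10.4
G0 X0.0 Y0.0
G1 X25.5 Y0.0
G1 X25.5 Y6.4
G1 X9.3 Y6.4
G1 X9.3 Y17.3
G1 X0.0 Y17.3
G1 X0.0 Y0.0
; layer 6
G0 Z12.4
G0 X0.0 Y0.0
G1 X25.5 Y0.0
G1 X25.5 Y6.4
G1 X9.3 Y6.4
G1 X9.3 Y17.3
G1 X0.0 Y17.3
G1 X0.0 Y0.0
; layer 7
G0 Z14.5
G0 X0.0 Y0.0
G1 X25.5 Y0.0
G1 X25.5 Y6.4
G1 X9.3 Y6.4
G1 X9.3 Y17.3
G1 X0.0 Y17.3
G1 X0.0 Y0.0
M2 ; end

The solid is an L-shaped prism: outer 25.5 × 17.3 mm, arm thicknesses ≈ 6.4 mm (horizontal) and 9.3 mm (vertical), extruded 14.5 mm in z. Slicing at Δz = 2.1 mm — 7 equal slices spanning the solid's height, so layer i sits at z = i·h/7 — gives 7 non-empty perimeters. Each is a 6-segment closed polygon; G0 lifts to the layer z and rapids to the start vertex, then G1 traces the edges.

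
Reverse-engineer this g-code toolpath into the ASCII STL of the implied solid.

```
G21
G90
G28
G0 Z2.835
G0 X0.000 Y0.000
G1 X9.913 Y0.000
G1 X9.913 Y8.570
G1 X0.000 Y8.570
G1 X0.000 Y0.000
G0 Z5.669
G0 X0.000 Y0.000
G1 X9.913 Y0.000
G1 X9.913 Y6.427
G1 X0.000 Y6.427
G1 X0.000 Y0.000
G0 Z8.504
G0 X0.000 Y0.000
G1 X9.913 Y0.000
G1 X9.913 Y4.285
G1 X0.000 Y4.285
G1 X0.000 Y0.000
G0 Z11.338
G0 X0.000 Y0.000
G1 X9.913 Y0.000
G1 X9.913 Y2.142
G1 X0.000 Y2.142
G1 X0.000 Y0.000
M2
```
solid part
  facet normal 0.0000 0.0000 -1.0000
    outer loop
      vertex 9.913 10.712 0.000
      vertex 9.913 0.000 0.000
      vertex 0.000 0.000 0.000
    endloop
  endfacet
  facet normal 0.0000 0.0000 -1.0000
    outer loop
      vertex 0.000 10.712 0.000
      vertex 9.913 10.712 0.000
      vertex 0.000 0.000 0.000
    endloop
  endfacet
  facet normal 0.0000 -1.0000 0.0000
    outer loop
      vertex 0.000 0.000 0.000
      vertex 9.913 0.000 0.000
      vertex 9.913 0.000 14.173
    endloop
  endfacet
  facet normal 0.0000 -1.0000 0.0000
    outer loop
      vertex 0.000 0.000 0.000
      vertex 9.913 0.000 14.173
      vertex 0.000 0.000 14.173
    endloop
  endfacet
  facet normal 0.0000 0.7978 0.6030
    outer loop
      vertex 0.000 0.000 14.173
      vertex 9.913 0.000 14.173
      vertex 9.913 10.712 0.000
    endloop
  endfacet
  facet normal 0.0000 0.7978 0.6030
    outer loop
      vertex 0.000 0.000 14.173
      vertex 9.913 10.712 0.000
      vertex 0.000 10.712 0.000
    endloop
  endfacet
  facet normal -1.0000 0.0000 0.0000
    outer loop
      vertex 0.000 0.000 14.173
      vertex 0.000 10.712 0.000
      vertex 0.000 0.000 0.000
    endloop
  endfacet
  facet normal 1.0000 0.0000 0.0000
    outer loop
      vertex 9.913 0.000 0.000
      vertex 9.913 10.712 0.000
      vertex 9.913 0.000 14.173
    endloop
  endfacet
endsolid part

The G0 Z moves step by Δz≈2.835 mm. The G1 loops shrink linearly with z, so the solid tapers from its base footprint up to z≈14.2. Closing with a flat bottom cap and the tapered top and triangulating gives 8 facets — a wedge (ramp): 9.91 × 10.7 mm base, rising to 14.2 mm along the y=0 edge and sloping linearly to z=0 at y=10.7.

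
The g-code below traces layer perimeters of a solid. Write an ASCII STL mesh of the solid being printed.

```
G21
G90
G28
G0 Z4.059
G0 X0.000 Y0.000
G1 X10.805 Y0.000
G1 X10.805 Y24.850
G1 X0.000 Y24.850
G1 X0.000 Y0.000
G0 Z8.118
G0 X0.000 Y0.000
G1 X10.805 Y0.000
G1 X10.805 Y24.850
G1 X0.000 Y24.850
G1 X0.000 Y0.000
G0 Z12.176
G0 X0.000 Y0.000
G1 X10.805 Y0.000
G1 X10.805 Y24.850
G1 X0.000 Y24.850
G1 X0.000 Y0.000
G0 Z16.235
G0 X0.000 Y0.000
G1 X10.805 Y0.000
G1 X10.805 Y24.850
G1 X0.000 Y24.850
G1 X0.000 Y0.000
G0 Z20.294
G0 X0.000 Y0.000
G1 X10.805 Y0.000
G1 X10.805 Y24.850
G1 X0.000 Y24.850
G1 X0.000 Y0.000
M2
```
solid part
  facet normal 0.0000 0.0000 -1.0000
    outer loop
      vertex 10.805 24.850 0.000
      vertex 10.805 0.000 0.000
      vertex 0.000 0.000 0.000
    endloop
  endfacet
  facet normal 0.0000 0.0000 -1.0000
    outer loop
      vertex 0.000 24.850 0.000
      vertex 10.805 24.850 0.000
      vertex 0.000 0.000 0.000
    endloop
  endfacet
  facet normal 0.0000 0.0000 1.0000
    outer loop
      vertex 0.000 0.000 20.294
      vertex 10.805 0.000 20.294
      vertex 10.805 24.850 20.294
    endloop
  endfacet
  facet normal 0.0000 0.0000 1.0000
    outer loop
      vertex 0.000 0.000 20.294
      vertex 10.805 24.850 20.294
      vertex 0.000 24.850 20.294
    endloop
  endfacet
  facet normal 0.0000 -1.0000 0.0000
    outer loop
      vertex 0.000 0.000 0.000
      vertex 10.805 0.000 0.000
      vertex 10.805 0.000 20.294
    endloop
  endfacet
  facet normal 0.0000 -1.0000 0.0000
    outer loop
      vertex 0.000 0.000 0.000
      vertex 10.805 0.000 20.294
      vertex 0.000 0.000 20.294
    endloop
  endfacet
  facet normal 0.0000 1.0000 0.0000
    outer loop
      vertex 10.805 24.850 20.294
      vertex 10.805 24.850 0.000
      vertex 0.000 24.850 0.000
    endloop
  endfacet
  facet normal 0.0000 1.0000 0.0000
    outer loop
      vertex 0.000 24.850 20.294
      vertex 10.805 24.850 20.294
      vertex 0.000 24.850 0.000
    endloop
  endfacet
  facet normal -1.0000 0.0000 0.0000
    outer loop
      vertex 0.000 24.850 20.294
      vertex 0.000 24.850 0.000
      vertex 0.000 0.000 0.000
    endloop
  endfacet
  facet normal -1.0000 0.0000 0.0000
    outer loop
      vertex 0.000 0.000 20.294
      vertex 0.000 24.850 20.294
      vertex 0.000 0.000 0.000
    endloop
  endfacet
  facet normal 1.0000 0.0000 0.0000
    outer loop
      vertex 10.805 0.000 0.000
      vertex 10.805 24.850 0.000
      vertex 10.805 24.850 20.294
    endloop
  endfacet
  facet normal 1.0000 0.0000 0.0000
    outer loop
      vertex 10.805 0.000 0.000
      vertex 10.805 24.850 20.294
      vertex 10.805 0.000 20.294
    endloop
  endfacet
endsolid part

The G0 Z moves step by Δz≈4.059 mm. Every layer's G1 loop is the same polygon, so the solid is a straight extrusion of it from z=0 to z≈20.3. Closing with flat bottom and top caps and triangulating gives 12 facets — a rectangular box, roughly 10.8 × 24.9 mm footprint and 20.3 mm tall.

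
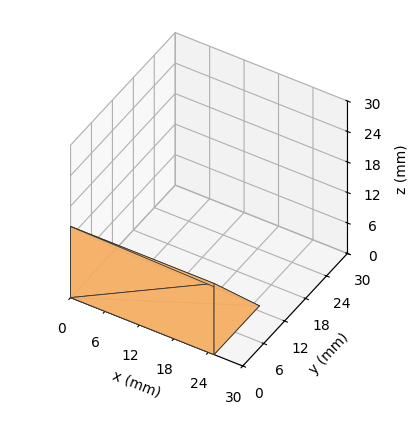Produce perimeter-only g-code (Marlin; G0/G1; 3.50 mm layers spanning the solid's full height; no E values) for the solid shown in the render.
Reading the render: the shape is a wedge (ramp): 25 × 13 mm base, rising to 14 mm along the y=0 edge and sloping linearly to z=0 at y=13 (dimensions read to the nearest mm from the axis ticks). For the g-code, the solid's height is divided into equal slices at the stated Δz and each level perimeter traced with G1 moves after a G0 lift.

; perimeter-only toolpath
G21 ; units = mm
G90 ; absolute positioning
G28 ; home
; layer 1
G0 Z3.50
G0 X0.00 Y0.00
G1 X25.00 Y0.00
G1 X25.00 Y9.75
G1 X0.00 Y9.75
G1 X0.00 Y0.00
; layer 2
G0 Z7.00
G0 X0.00 Y0.00
G1 X25.00 Y0.00
G1 X25.00 Y6.50
G1 X0.00 Y6.50
G1 X0.00 Y0.00
; layer 3
G0 Z10.50
G0 X0.00 Y0.00
G1 X25.00 Y0.00
G1 X25.00 Y3.25
G1 X0.00 Y3.25
G1 X0.00 Y0.00
M2 ; end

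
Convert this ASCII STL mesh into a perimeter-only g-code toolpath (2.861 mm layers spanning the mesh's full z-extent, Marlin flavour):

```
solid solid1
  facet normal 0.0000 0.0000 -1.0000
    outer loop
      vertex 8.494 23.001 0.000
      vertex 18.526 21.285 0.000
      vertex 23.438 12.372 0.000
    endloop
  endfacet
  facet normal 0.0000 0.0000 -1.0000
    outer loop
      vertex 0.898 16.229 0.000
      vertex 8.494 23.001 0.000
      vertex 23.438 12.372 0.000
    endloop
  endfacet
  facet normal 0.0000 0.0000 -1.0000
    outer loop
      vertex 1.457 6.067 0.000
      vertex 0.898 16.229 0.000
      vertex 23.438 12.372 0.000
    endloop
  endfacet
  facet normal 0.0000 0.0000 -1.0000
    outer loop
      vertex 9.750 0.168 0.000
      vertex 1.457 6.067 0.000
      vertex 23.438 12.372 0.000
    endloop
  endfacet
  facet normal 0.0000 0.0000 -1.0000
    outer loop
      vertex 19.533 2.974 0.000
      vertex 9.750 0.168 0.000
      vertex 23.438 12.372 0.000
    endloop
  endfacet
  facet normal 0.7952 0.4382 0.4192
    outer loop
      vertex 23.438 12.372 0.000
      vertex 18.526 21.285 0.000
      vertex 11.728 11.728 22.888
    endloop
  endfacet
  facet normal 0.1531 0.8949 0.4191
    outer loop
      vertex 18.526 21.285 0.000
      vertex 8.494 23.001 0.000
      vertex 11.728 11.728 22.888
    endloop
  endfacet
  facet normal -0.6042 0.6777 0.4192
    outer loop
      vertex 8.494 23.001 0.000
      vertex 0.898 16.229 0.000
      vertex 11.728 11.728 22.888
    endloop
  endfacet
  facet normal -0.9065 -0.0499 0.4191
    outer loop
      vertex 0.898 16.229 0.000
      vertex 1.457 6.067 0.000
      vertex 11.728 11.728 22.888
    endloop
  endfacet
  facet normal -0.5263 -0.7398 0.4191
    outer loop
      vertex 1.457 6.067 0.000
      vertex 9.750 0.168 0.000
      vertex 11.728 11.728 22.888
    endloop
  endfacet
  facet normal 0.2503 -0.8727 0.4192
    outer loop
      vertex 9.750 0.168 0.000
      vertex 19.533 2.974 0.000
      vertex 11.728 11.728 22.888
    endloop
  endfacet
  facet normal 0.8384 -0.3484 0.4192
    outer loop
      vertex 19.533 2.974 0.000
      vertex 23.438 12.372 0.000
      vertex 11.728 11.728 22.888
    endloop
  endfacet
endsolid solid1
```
; perimeter-only toolpath
G21 ; units = mm
G90 ; absolute positioning
G28 ; home
; layer 1
G0 Z2.861
G0 X21.974 Y12.291
G1 X17.676 Y20.090
G1 X8.898 Y21.592
G1 X2.252 Y15.666
G1 X2.741 Y6.775
G1 X9.997 Y1.613
G1 X18.557 Y4.068
G1 X21.974 Y12.291
; layer 2
G0 Z5.722
G0 X20.510 Y12.211
G1 X16.826 Y18.896
G1 X9.303 Y20.183
G1 X3.606 Y15.104
G1 X4.025 Y7.482
G1 X10.245 Y3.058
G1 X17.582 Y5.162
G1 X20.510 Y12.211
; layer 3
G0 Z8.583
G0 X19.047 Y12.130
G1 X15.977 Y17.701
G1 X9.707 Y18.774
G1 X4.959 Y14.541
G1 X5.309 Y8.190
G1 X10.492 Y4.503
G1 X16.606 Y6.257
G1 X19.047 Y12.130
; layer 4
G0 Z11.444
G0 X17.583 Y12.050
G1 X15.127 Y16.506
G1 X10.111 Y17.364
G1 X6.313 Y13.979
G1 X6.593 Y8.898
G1 X10.739 Y5.948
G1 X15.631 Y7.351
G1 X17.583 Y12.050
; layer 5
G0 Z14.305
G0 X16.119 Y11.970
G1 X14.277 Y15.312
G1 X10.515 Y15.955
G1 X7.667 Y13.416
G1 X7.876 Y9.605
G1 X10.986 Y7.393
G1 X14.655 Y8.445
G1 X16.119 Y11.970
; layer 6
G0 Z17.166
G0 X14.655 Y11.889
G1 X13.427 Y14.117
G1 X10.919 Y14.546
G1 X9.021 Y12.853
G1 X9.160 Y10.313
G1 X11.233 Y8.838
G1 X13.679 Y9.540
G1 X14.655 Y11.889
; layer 7
G0 Z20.027
G0 X13.192 Y11.809
G1 X12.578 Y12.923
G1 X11.324 Y13.137
G1 X10.374 Y12.291
G1 X10.444 Y11.020
G1 X11.481 Y10.283
G1 X12.704 Y10.634
G1 X13.192 Y11.809
M2 ; end

The solid is a regular 7-sided pyramid, base circumscribed radius ≈ 11.7 mm, apex at z ≈ 22.9 mm. Slicing at Δz = 2.861 mm — 8 equal slices spanning the solid's height, so layer i sits at z = i·h/8 — gives 7 non-empty perimeters. Each is a 7-segment closed polygon; G0 lifts to the layer z and rapids to the start vertex, then G1 traces the edges. The cross-section shrinks linearly with z (the slice at the apex is degenerate and omitted).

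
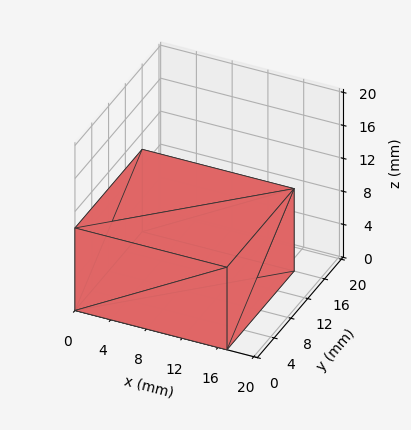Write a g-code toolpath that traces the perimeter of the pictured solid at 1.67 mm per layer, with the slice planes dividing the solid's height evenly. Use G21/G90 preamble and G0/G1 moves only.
Reading the render: the shape is a rectangular box, roughly 17 × 16 mm footprint and 10 mm tall (dimensions read to the nearest mm from the axis ticks). For the g-code, the solid's height is divided into equal slices at the stated Δz and each level perimeter traced with G1 moves after a G0 lift.

; perimeter-only toolpath
G21 ; units = mm
G90 ; absolute positioning
G28 ; home
; layer 1
G0 Z1.67
G0 X0.00 Y0.00
G1 X17.00 Y0.00
G1 X17.00 Y16.00
G1 X0.00 Y16.00
G1 X0.00 Y0.00
; layer 2
G0 Z3.33
G0 X0.00 Y0.00
G1 X17.00 Y0.00
G1 X17.00 Y16.00
G1 X0.00 Y16.00
G1 X0.00 Y0.00
; layer 3
G0 Z5.00
G0 X0.00 Y0.00
G1 X17.00 Y0.00
G1 X17.00 Y16.00
G1 X0.00 Y16.00
G1 X0.00 Y0.00
; layer 4
G0 Z6.67
G0 X0.00 Y0.00
G1 X17.00 Y0.00
G1 X17.00 Y16.00
G1 X0.00 Y16.00
G1 X0.00 Y0.00
; layer 5
G0 Z8.33
G0 X0.00 Y0.00
G1 X17.00 Y0.00
G1 X17.00 Y16.00
G1 X0.00 Y16.00
G1 X0.00 Y0.00
; layer 6
G0 Z10.00
G0 X0.00 Y0.00
G1 X17.00 Y0.00
G1 X17.00 Y16.00
G1 X0.00 Y16.00
G1 X0.00 Y0.00
M2 ; end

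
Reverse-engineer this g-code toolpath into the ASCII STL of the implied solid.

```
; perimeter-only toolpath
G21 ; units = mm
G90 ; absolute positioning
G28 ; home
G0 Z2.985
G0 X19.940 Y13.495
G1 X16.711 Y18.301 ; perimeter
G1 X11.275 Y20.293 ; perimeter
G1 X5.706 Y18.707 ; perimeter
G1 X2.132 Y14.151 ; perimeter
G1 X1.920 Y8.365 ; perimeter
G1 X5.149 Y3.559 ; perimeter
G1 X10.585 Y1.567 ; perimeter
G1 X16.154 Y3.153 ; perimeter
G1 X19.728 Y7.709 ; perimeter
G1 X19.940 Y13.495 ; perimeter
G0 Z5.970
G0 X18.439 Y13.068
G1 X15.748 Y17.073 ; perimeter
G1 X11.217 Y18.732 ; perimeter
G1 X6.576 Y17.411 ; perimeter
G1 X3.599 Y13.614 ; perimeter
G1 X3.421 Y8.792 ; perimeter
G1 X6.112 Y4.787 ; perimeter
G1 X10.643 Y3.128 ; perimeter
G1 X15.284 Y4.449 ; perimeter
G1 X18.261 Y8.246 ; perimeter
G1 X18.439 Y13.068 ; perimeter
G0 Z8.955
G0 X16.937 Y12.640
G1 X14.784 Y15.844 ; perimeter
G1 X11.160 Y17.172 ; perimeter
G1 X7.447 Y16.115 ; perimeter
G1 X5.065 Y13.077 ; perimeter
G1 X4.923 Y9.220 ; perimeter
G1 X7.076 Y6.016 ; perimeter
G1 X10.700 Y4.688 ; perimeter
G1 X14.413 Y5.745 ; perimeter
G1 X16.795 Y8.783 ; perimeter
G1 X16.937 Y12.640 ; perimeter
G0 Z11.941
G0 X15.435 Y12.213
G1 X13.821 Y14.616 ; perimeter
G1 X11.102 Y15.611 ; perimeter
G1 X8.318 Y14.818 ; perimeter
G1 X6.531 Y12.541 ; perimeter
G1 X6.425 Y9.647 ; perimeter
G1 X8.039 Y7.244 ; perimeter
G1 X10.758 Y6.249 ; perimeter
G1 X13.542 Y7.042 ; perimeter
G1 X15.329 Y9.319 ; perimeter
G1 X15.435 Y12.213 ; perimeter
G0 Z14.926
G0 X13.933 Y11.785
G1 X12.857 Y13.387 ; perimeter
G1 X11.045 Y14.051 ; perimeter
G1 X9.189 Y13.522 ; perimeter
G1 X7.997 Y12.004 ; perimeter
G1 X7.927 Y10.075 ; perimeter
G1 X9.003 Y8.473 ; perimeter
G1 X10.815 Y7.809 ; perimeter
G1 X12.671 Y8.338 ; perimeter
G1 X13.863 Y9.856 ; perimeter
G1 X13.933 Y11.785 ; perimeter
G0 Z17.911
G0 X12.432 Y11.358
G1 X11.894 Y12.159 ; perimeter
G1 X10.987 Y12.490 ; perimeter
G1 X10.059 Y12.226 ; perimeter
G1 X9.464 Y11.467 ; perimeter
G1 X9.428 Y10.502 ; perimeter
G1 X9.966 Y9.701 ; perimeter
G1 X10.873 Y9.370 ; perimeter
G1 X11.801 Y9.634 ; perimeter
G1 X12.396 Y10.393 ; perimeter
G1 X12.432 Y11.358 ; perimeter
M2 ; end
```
solid part
  facet normal 0.0000 0.0000 -1.0000
    outer loop
      vertex 11.332 21.853 0.000
      vertex 17.675 19.530 0.000
      vertex 21.442 13.923 0.000
    endloop
  endfacet
  facet normal 0.0000 0.0000 -1.0000
    outer loop
      vertex 4.835 20.003 0.000
      vertex 11.332 21.853 0.000
      vertex 21.442 13.923 0.000
    endloop
  endfacet
  facet normal 0.0000 0.0000 -1.0000
    outer loop
      vertex 0.666 14.688 0.000
      vertex 4.835 20.003 0.000
      vertex 21.442 13.923 0.000
    endloop
  endfacet
  facet normal 0.0000 0.0000 -1.0000
    outer loop
      vertex 0.418 7.937 0.000
      vertex 0.666 14.688 0.000
      vertex 21.442 13.923 0.000
    endloop
  endfacet
  facet normal 0.0000 0.0000 -1.0000
    outer loop
      vertex 4.185 2.330 0.000
      vertex 0.418 7.937 0.000
      vertex 21.442 13.923 0.000
    endloop
  endfacet
  facet normal 0.0000 0.0000 -1.0000
    outer loop
      vertex 10.528 0.007 0.000
      vertex 4.185 2.330 0.000
      vertex 21.442 13.923 0.000
    endloop
  endfacet
  facet normal 0.0000 0.0000 -1.0000
    outer loop
      vertex 17.025 1.857 0.000
      vertex 10.528 0.007 0.000
      vertex 21.442 13.923 0.000
    endloop
  endfacet
  facet normal 0.0000 0.0000 -1.0000
    outer loop
      vertex 21.194 7.172 0.000
      vertex 17.025 1.857 0.000
      vertex 21.442 13.923 0.000
    endloop
  endfacet
  facet normal 0.7432 0.4993 0.4454
    outer loop
      vertex 21.442 13.923 0.000
      vertex 17.675 19.530 0.000
      vertex 10.930 10.930 20.896
    endloop
  endfacet
  facet normal 0.3079 0.8407 0.4454
    outer loop
      vertex 17.675 19.530 0.000
      vertex 11.332 21.853 0.000
      vertex 10.930 10.930 20.896
    endloop
  endfacet
  facet normal -0.2452 0.8611 0.4454
    outer loop
      vertex 11.332 21.853 0.000
      vertex 4.835 20.003 0.000
      vertex 10.930 10.930 20.896
    endloop
  endfacet
  facet normal -0.7045 0.5526 0.4454
    outer loop
      vertex 4.835 20.003 0.000
      vertex 0.666 14.688 0.000
      vertex 10.930 10.930 20.896
    endloop
  endfacet
  facet normal -0.8947 0.0329 0.4454
    outer loop
      vertex 0.666 14.688 0.000
      vertex 0.418 7.937 0.000
      vertex 10.930 10.930 20.896
    endloop
  endfacet
  facet normal -0.7432 -0.4993 0.4454
    outer loop
      vertex 0.418 7.937 0.000
      vertex 4.185 2.330 0.000
      vertex 10.930 10.930 20.896
    endloop
  endfacet
  facet normal -0.3079 -0.8407 0.4454
    outer loop
      vertex 4.185 2.330 0.000
      vertex 10.528 0.007 0.000
      vertex 10.930 10.930 20.896
    endloop
  endfacet
  facet normal 0.2452 -0.8611 0.4454
    outer loop
      vertex 10.528 0.007 0.000
      vertex 17.025 1.857 0.000
      vertex 10.930 10.930 20.896
    endloop
  endfacet
  facet normal 0.7045 -0.5526 0.4454
    outer loop
      vertex 17.025 1.857 0.000
      vertex 21.194 7.172 0.000
      vertex 10.930 10.930 20.896
    endloop
  endfacet
  facet normal 0.8947 -0.0329 0.4454
    outer loop
      vertex 21.194 7.172 0.000
      vertex 21.442 13.923 0.000
      vertex 10.930 10.930 20.896
    endloop
  endfacet
endsolid part

The G0 Z moves step by Δz≈2.985 mm. The G1 loops shrink linearly with z, so the solid tapers from its base footprint up to z≈20.9. Closing with a flat bottom cap and the tapered top and triangulating gives 18 facets — a regular 10-sided pyramid, base circumscribed radius ≈ 10.9 mm, apex at z ≈ 20.9 mm.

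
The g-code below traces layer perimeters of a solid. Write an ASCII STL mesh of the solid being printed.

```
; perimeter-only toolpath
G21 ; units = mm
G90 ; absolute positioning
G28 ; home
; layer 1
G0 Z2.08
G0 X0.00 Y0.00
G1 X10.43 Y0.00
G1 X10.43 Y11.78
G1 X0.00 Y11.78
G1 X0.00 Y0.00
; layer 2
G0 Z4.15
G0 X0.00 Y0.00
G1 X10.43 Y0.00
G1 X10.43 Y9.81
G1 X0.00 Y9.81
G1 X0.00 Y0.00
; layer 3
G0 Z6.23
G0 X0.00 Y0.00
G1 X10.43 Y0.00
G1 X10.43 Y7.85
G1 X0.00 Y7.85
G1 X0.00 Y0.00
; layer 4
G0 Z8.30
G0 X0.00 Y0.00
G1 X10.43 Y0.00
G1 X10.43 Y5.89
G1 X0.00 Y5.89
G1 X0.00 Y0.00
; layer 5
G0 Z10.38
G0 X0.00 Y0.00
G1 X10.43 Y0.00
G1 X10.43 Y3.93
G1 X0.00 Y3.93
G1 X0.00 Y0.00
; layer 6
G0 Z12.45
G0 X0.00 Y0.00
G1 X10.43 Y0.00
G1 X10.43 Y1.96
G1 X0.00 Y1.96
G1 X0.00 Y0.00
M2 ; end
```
solid part
  facet normal 0.0000 0.0000 -1.0000
    outer loop
      vertex 10.43 13.74 0.00
      vertex 10.43 0.00 0.00
      vertex 0.00 0.00 0.00
    endloop
  endfacet
  facet normal 0.0000 0.0000 -1.0000
    outer loop
      vertex 0.00 13.74 0.00
      vertex 10.43 13.74 0.00
      vertex 0.00 0.00 0.00
    endloop
  endfacet
  facet normal 0.0000 -1.0000 0.0000
    outer loop
      vertex 0.00 0.00 0.00
      vertex 10.43 0.00 0.00
      vertex 10.43 0.00 14.53
    endloop
  endfacet
  facet normal 0.0000 -1.0000 0.0000
    outer loop
      vertex 0.00 0.00 0.00
      vertex 10.43 0.00 14.53
      vertex 0.00 0.00 14.53
    endloop
  endfacet
  facet normal 0.0000 0.7266 0.6871
    outer loop
      vertex 0.00 0.00 14.53
      vertex 10.43 0.00 14.53
      vertex 10.43 13.74 0.00
    endloop
  endfacet
  facet normal 0.0000 0.7266 0.6871
    outer loop
      vertex 0.00 0.00 14.53
      vertex 10.43 13.74 0.00
      vertex 0.00 13.74 0.00
    endloop
  endfacet
  facet normal -1.0000 0.0000 0.0000
    outer loop
      vertex 0.00 0.00 14.53
      vertex 0.00 13.74 0.00
      vertex 0.00 0.00 0.00
    endloop
  endfacet
  facet normal 1.0000 0.0000 0.0000
    outer loop
      vertex 10.43 0.00 0.00
      vertex 10.43 13.74 0.00
      vertex 10.43 0.00 14.53
    endloop
  endfacet
endsolid part

The G0 Z moves step by Δz≈2.08 mm. The G1 loops shrink linearly with z, so the solid tapers from its base footprint up to z≈14.5. Closing with a flat bottom cap and the tapered top and triangulating gives 8 facets — a wedge (ramp): 10.4 × 13.7 mm base, rising to 14.5 mm along the y=0 edge and sloping linearly to z=0 at y=13.7.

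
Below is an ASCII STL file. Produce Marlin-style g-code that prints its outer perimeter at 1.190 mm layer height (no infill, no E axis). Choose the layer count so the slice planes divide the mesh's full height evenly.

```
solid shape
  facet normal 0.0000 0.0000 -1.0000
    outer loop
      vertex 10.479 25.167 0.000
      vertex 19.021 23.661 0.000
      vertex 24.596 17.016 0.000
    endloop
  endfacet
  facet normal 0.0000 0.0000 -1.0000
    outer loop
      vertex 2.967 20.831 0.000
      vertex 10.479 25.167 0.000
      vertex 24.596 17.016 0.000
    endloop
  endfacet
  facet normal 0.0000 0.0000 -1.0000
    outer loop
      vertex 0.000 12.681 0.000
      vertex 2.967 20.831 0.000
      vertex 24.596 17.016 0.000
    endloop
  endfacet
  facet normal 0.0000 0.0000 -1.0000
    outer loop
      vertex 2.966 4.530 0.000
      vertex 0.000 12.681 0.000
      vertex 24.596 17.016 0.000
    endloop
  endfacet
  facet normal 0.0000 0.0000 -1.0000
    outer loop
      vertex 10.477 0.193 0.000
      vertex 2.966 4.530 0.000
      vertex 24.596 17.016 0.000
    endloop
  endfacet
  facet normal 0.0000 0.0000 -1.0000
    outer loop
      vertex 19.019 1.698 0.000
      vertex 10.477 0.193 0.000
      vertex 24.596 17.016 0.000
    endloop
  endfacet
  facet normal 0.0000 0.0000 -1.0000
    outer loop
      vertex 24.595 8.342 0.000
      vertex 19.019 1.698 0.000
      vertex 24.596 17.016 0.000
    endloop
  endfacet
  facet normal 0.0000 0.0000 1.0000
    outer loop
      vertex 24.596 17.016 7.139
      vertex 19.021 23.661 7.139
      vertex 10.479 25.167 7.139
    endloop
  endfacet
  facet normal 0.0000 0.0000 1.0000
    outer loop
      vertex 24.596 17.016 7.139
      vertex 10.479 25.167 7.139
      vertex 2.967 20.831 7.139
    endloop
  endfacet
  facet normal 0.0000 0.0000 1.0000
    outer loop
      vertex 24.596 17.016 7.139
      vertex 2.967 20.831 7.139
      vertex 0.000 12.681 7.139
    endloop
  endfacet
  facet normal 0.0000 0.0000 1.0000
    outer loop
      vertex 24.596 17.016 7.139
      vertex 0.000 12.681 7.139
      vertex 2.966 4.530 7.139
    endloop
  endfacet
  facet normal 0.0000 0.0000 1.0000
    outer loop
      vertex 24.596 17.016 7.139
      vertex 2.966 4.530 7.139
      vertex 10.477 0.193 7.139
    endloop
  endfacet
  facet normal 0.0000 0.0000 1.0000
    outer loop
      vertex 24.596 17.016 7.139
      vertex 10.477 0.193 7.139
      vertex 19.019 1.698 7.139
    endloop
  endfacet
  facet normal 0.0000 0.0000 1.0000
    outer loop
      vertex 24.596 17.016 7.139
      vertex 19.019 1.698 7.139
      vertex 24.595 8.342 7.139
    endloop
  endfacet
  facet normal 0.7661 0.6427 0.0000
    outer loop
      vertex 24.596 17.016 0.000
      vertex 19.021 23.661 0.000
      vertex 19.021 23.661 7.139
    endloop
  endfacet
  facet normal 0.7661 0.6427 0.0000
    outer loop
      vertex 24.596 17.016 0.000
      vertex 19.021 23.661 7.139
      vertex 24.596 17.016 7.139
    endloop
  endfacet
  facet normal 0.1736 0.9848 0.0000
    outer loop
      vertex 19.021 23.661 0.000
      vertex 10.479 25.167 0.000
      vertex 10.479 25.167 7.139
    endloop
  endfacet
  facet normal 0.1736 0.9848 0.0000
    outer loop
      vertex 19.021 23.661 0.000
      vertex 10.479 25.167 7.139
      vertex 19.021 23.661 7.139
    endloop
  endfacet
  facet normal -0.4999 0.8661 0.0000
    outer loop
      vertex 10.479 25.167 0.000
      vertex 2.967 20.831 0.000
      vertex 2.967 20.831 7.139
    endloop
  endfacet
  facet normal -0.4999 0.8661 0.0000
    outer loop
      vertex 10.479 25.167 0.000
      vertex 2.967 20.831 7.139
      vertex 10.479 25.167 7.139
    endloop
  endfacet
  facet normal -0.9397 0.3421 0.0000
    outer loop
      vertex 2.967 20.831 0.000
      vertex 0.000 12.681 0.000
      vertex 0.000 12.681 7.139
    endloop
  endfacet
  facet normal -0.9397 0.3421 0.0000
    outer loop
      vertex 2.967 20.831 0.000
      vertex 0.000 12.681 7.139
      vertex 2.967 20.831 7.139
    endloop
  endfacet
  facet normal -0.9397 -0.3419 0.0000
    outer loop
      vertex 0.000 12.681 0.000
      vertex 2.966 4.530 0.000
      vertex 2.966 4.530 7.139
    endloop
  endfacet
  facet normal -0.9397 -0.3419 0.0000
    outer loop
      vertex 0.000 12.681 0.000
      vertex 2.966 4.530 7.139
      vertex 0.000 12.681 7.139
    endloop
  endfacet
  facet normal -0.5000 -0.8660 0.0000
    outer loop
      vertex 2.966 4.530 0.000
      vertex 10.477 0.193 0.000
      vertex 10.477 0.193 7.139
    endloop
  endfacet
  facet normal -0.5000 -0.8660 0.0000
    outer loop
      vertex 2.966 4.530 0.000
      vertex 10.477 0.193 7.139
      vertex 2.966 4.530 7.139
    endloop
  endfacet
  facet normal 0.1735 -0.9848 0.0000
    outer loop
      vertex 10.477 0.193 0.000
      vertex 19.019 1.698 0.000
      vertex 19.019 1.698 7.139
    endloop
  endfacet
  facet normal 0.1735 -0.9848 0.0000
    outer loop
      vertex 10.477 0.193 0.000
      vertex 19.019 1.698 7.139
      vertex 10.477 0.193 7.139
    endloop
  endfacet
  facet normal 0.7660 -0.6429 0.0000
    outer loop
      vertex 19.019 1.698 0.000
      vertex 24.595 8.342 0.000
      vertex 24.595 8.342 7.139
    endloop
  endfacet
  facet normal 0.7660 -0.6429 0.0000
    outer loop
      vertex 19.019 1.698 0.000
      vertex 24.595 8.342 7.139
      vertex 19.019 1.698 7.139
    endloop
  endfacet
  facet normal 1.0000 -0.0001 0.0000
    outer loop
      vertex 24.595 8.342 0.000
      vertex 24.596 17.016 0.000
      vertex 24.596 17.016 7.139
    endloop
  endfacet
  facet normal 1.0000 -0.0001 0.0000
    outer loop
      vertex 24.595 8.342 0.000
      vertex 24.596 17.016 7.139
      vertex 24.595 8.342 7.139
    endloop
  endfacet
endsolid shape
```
; perimeter-only toolpath
G21 ; units = mm
G90 ; absolute positioning
G28 ; home
; layer 1
G0 Z1.190
G0 X24.596 Y17.016
G1 X19.021 Y23.661
G1 X10.479 Y25.167
G1 X2.967 Y20.831
G1 X0.000 Y12.681
G1 X2.966 Y4.530
G1 X10.477 Y0.193
G1 X19.019 Y1.698
G1 X24.595 Y8.342
G1 X24.596 Y17.016
; layer 2
G0 Z2.380
G0 X24.596 Y17.016
G1 X19.021 Y23.661
G1 X10.479 Y25.167
G1 X2.967 Y20.831
G1 X0.000 Y12.681
G1 X2.966 Y4.530
G1 X10.477 Y0.193
G1 X19.019 Y1.698
G1 X24.595 Y8.342
G1 X24.596 Y17.016
; layer 3
G0 Z3.569
G0 X24.596 Y17.016
G1 X19.021 Y23.661
G1 X10.479 Y25.167
G1 X2.967 Y20.831
G1 X0.000 Y12.681
G1 X2.966 Y4.530
G1 X10.477 Y0.193
G1 X19.019 Y1.698
G1 X24.595 Y8.342
G1 X24.596 Y17.016
; layer 4
G0 Z4.759
G0 X24.596 Y17.016
G1 X19.021 Y23.661
G1 X10.479 Y25.167
G1 X2.967 Y20.831
G1 X0.000 Y12.681
G1 X2.966 Y4.530
G1 X10.477 Y0.193
G1 X19.019 Y1.698
G1 X24.595 Y8.342
G1 X24.596 Y17.016
; layer 5
G0 Z5.949
G0 X24.596 Y17.016
G1 X19.021 Y23.661
G1 X10.479 Y25.167
G1 X2.967 Y20.831
G1 X0.000 Y12.681
G1 X2.966 Y4.530
G1 X10.477 Y0.193
G1 X19.019 Y1.698
G1 X24.595 Y8.342
G1 X24.596 Y17.016
; layer 6
G0 Z7.139
G0 X24.596 Y17.016
G1 X19.021 Y23.661
G1 X10.479 Y25.167
G1 X2.967 Y20.831
G1 X0.000 Y12.681
G1 X2.966 Y4.530
G1 X10.477 Y0.193
G1 X19.019 Y1.698
G1 X24.595 Y8.342
G1 X24.596 Y17.016
M2 ; end

The solid is a regular 9-sided prism (a cylinder approximated with 9 flat sides), circumscribed radius ≈ 12.7 mm, height ≈ 7.14 mm. Slicing at Δz = 1.190 mm — 6 equal slices spanning the solid's height, so layer i sits at z = i·h/6 — gives 6 non-empty perimeters. Each is a 9-segment closed polygon; G0 lifts to the layer z and rapids to the start vertex, then G1 traces the edges.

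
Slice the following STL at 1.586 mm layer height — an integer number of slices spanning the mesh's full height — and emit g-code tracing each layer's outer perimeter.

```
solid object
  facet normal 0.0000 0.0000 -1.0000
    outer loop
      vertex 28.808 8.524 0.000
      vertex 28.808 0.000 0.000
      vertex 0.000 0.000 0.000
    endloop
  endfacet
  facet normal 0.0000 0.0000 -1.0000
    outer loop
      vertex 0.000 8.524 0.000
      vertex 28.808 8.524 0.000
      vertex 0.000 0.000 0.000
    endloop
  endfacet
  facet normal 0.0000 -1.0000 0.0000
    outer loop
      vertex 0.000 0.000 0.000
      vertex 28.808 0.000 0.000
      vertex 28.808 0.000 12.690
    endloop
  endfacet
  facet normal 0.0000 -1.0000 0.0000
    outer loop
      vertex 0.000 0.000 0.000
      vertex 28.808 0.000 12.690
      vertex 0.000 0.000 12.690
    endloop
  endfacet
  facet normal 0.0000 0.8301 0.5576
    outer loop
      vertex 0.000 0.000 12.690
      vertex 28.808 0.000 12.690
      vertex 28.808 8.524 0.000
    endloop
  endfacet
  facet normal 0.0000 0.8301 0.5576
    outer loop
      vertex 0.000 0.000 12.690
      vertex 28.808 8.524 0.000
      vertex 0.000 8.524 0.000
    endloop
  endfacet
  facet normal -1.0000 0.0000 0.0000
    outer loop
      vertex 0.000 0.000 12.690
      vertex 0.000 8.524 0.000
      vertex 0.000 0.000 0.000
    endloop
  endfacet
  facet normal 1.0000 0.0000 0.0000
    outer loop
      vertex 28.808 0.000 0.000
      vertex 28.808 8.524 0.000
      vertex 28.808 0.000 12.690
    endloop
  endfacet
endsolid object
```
; perimeter-only toolpath
G21 ; units = mm
G90 ; absolute positioning
G28 ; home
; layer 1
G0 Z1.586
G0 X0.000 Y0.000
G1 X28.808 Y0.000
G1 X28.808 Y7.458
G1 X0.000 Y7.458
G1 X0.000 Y0.000
; layer 2
G0 Z3.172
G0 X0.000 Y0.000
G1 X28.808 Y0.000
G1 X28.808 Y6.393
G1 X0.000 Y6.393
G1 X0.000 Y0.000
; layer 3
G0 Z4.759
G0 X0.000 Y0.000
G1 X28.808 Y0.000
G1 X28.808 Y5.327
G1 X0.000 Y5.327
G1 X0.000 Y0.000
; layer 4
G0 Z6.345
G0 X0.000 Y0.000
G1 X28.808 Y0.000
G1 X28.808 Y4.262
G1 X0.000 Y4.262
G1 X0.000 Y0.000
; layer 5
G0 Z7.931
G0 X0.000 Y0.000
G1 X28.808 Y0.000
G1 X28.808 Y3.196
G1 X0.000 Y3.196
G1 X0.000 Y0.000
; layer 6
G0 Z9.518
G0 X0.000 Y0.000
G1 X28.808 Y0.000
G1 X28.808 Y2.131
G1 X0.000 Y2.131
G1 X0.000 Y0.000
; layer 7
G0 Z11.104
G0 X0.000 Y0.000
G1 X28.808 Y0.000
G1 X28.808 Y1.065
G1 X0.000 Y1.065
G1 X0.000 Y0.000
M2 ; end

The solid is a wedge (ramp): 28.8 × 8.52 mm base, rising to 12.7 mm along the y=0 edge and sloping linearly to z=0 at y=8.52. Slicing at Δz = 1.586 mm — 8 equal slices spanning the solid's height, so layer i sits at z = i·h/8 — gives 7 non-empty perimeters. Each is a 4-segment closed polygon; G0 lifts to the layer z and rapids to the start vertex, then G1 traces the edges. The cross-section shrinks linearly with z (the slice at the apex is degenerate and omitted).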